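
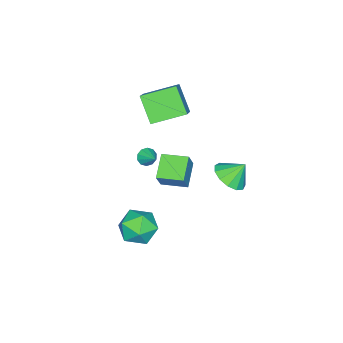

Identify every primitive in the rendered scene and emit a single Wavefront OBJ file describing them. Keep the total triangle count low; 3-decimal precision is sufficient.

v -1.552 -1.807 1.782
v -2.138 -2.795 3.035
v -2.692 -0.441 2.326
v -3.278 -1.429 3.579
v -0.222 -1.151 2.921
v -0.808 -2.139 4.174
v -1.362 0.215 3.465
v -1.948 -0.773 4.718
v 2.385 0.921 -2.126
v 2.992 0.646 -3.005
v 2.228 -0.806 -1.695
v 2.835 -1.081 -2.574
v 3.303 -0.557 -1.722
v 3.4 0.51 -1.989
v 1.82 -0.67 -2.711
v 1.917 0.397 -2.978
v 2.643 -0.337 -3.367
v 3.56 -0.268 -2.756
v 1.66 0.108 -1.944
v 2.577 0.177 -1.333
v 0.005 -1.235 0.468
v 0.465 -1.498 0.468
v 0.455 -0.445 1.032
v 0.458 -1.305 0.203
v 0.279 -1.085 0.04
v -0.006 -0.922 0.04
v -0.286 -0.879 0.203
v -0.456 -0.972 0.468
v -0.449 -1.165 0.732
v -0.27 -1.384 0.896
v 0.015 -1.547 0.896
v 0.295 -1.59 0.732
v -0.748 3.006 0.456
v 0.122 3.399 0.626
v -1.192 3.594 1.364
v -0.135 3.737 0.281
v -0.587 3.842 -0.008
v -1.09 3.682 -0.15
v -1.484 3.307 -0.099
v -1.645 2.836 0.127
v -1.521 2.419 0.458
v -1.151 2.189 0.788
v -0.654 2.217 1.013
v -0.186 2.496 1.06
v 0.103 2.937 0.916
v -1.602 -1.476 -3.222
v -2.815 -1.926 -2.483
v -2.046 -0.13 -3.132
v -3.259 -0.58 -2.393
v -0.961 -1.34 -2.087
v -2.174 -1.79 -1.348
v -1.405 0.006 -1.997
v -2.618 -0.444 -1.258
f 2 4 1
f 5 2 1
f 1 4 3
f 3 5 1
f 2 8 4
f 6 2 5
f 6 8 2
f 4 8 3
f 7 5 3
f 3 8 7
f 7 6 5
f 8 6 7
f 9 20 14
f 9 14 10
f 9 10 16
f 9 16 19
f 9 19 20
f 10 14 18
f 14 20 13
f 20 19 11
f 19 16 15
f 16 10 17
f 12 18 13
f 12 13 11
f 12 11 15
f 12 15 17
f 12 17 18
f 13 18 14
f 11 13 20
f 15 11 19
f 17 15 16
f 18 17 10
f 22 21 24
f 22 24 23
f 24 21 25
f 24 25 23
f 25 21 26
f 25 26 23
f 26 21 27
f 26 27 23
f 27 21 28
f 27 28 23
f 28 21 29
f 28 29 23
f 29 21 30
f 29 30 23
f 30 21 31
f 30 31 23
f 31 21 32
f 31 32 23
f 32 21 22
f 32 22 23
f 34 33 36
f 34 36 35
f 36 33 37
f 36 37 35
f 37 33 38
f 37 38 35
f 38 33 39
f 38 39 35
f 39 33 40
f 39 40 35
f 40 33 41
f 40 41 35
f 41 33 42
f 41 42 35
f 42 33 43
f 42 43 35
f 43 33 44
f 43 44 35
f 44 33 45
f 44 45 35
f 45 33 34
f 45 34 35
f 47 49 46
f 50 47 46
f 46 49 48
f 48 50 46
f 47 53 49
f 51 47 50
f 51 53 47
f 49 53 48
f 52 50 48
f 48 53 52
f 52 51 50
f 53 51 52



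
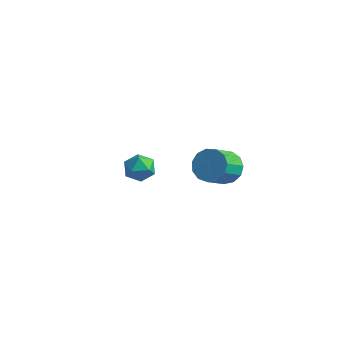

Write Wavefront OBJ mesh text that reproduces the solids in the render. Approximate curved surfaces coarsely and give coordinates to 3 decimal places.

v -4.277 1.636 -3.43
v -3.574 2.285 -3.397
v -3.346 0.595 -2.763
v -2.643 1.244 -2.73
v -3.417 1.347 -2.176
v -3.992 1.991 -2.588
v -2.928 0.889 -3.572
v -3.503 1.533 -3.984
v -2.741 1.824 -3.484
v -3.043 2.106 -2.622
v -3.877 0.774 -3.538
v -4.179 1.056 -2.676
v 3.257 -0.209 1.422
v 3.755 0.311 2.102
v 3.721 -1.012 3.138
v 3.223 -1.531 2.458
v 3.214 0.402 2.201
v 3.18 -0.921 3.236
v 2.686 0.299 2.052
v 2.652 -1.024 3.087
v 2.34 0.035 1.703
v 2.305 -1.288 2.739
v 2.285 -0.306 1.266
v 2.25 -1.629 2.301
v 2.538 -0.616 0.878
v 2.504 -1.939 1.913
v 3.02 -0.797 0.662
v 2.986 -2.12 1.698
v 3.577 -0.791 0.689
v 3.543 -2.114 1.724
v 4.033 -0.6 0.948
v 3.998 -1.923 1.983
v 4.242 -0.285 1.358
v 4.208 -1.608 2.393
v 4.139 0.055 1.788
v 4.104 -1.268 2.823
f 1 12 6
f 1 6 2
f 1 2 8
f 1 8 11
f 1 11 12
f 2 6 10
f 6 12 5
f 12 11 3
f 11 8 7
f 8 2 9
f 4 10 5
f 4 5 3
f 4 3 7
f 4 7 9
f 4 9 10
f 5 10 6
f 3 5 12
f 7 3 11
f 9 7 8
f 10 9 2
f 14 13 17
f 14 17 15
f 15 17 18
f 15 18 16
f 17 13 19
f 17 19 18
f 18 19 20
f 18 20 16
f 19 13 21
f 19 21 20
f 20 21 22
f 20 22 16
f 21 13 23
f 21 23 22
f 22 23 24
f 22 24 16
f 23 13 25
f 23 25 24
f 24 25 26
f 24 26 16
f 25 13 27
f 25 27 26
f 26 27 28
f 26 28 16
f 27 13 29
f 27 29 28
f 28 29 30
f 28 30 16
f 29 13 31
f 29 31 30
f 30 31 32
f 30 32 16
f 31 13 33
f 31 33 32
f 32 33 34
f 32 34 16
f 33 13 35
f 33 35 34
f 34 35 36
f 34 36 16
f 35 13 14
f 35 14 36
f 36 14 15
f 36 15 16



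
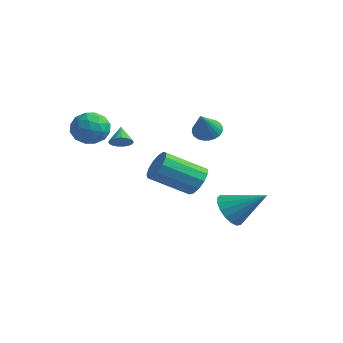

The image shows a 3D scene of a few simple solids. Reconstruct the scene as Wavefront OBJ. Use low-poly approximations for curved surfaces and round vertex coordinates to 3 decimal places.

v -0.558 -1.816 0.82
v -0.073 -1.626 1.075
v -1.122 -1.344 1.54
v -0.121 -1.447 0.92
v -0.245 -1.333 0.747
v -0.423 -1.302 0.588
v -0.625 -1.36 0.468
v -0.814 -1.497 0.409
v -0.959 -1.689 0.421
v -1.035 -1.904 0.503
v -1.028 -2.103 0.639
v -0.94 -2.252 0.806
v -0.786 -2.326 0.976
v -0.592 -2.312 1.119
v -0.392 -2.213 1.21
v -0.221 -2.044 1.234
v -0.108 -1.837 1.186
v -2.912 -1.348 1.508
v -2.397 -1.463 0.636
v -2.403 -2.837 2.004
v -1.888 -2.952 1.132
v -1.578 -2.267 1.821
v -1.892 -1.347 1.514
v -2.908 -2.953 1.126
v -3.222 -2.033 0.819
v -2.394 -2.455 0.399
v -1.572 -2.031 0.829
v -3.228 -2.269 1.811
v -2.406 -1.845 2.241
v -2.699 -1.275 1.028
v -2.101 -3.025 1.612
v -1.918 -2.623 2.017
v -1.616 -2.69 1.504
v -2.403 -1.206 1.545
v -2.1 -1.274 1.032
v -1.618 -1.747 1.728
v -2.7 -3.026 1.608
v -2.397 -3.094 1.095
v -3.184 -1.61 1.136
v -2.882 -1.677 0.623
v -3.182 -2.553 0.912
v -2.395 -1.925 0.376
v -2.096 -2.801 0.668
v -2.695 -2.801 0.665
v -2.88 -2.26 0.484
v -1.912 -1.676 0.629
v -1.612 -2.551 0.92
v -1.43 -2.149 1.326
v -1.615 -1.608 1.145
v -1.91 -2.259 0.49
v -3.188 -1.749 1.72
v -2.888 -2.624 2.011
v -3.185 -2.692 1.495
v -3.37 -2.151 1.314
v -2.704 -1.499 1.972
v -2.405 -2.375 2.264
v -1.92 -2.04 2.156
v -2.105 -1.499 1.975
v -2.89 -2.041 2.15
v -0.722 3.657 0.376
v -0.067 4.04 0.34
v -0.038 2.603 1.664
v -0.213 4.195 0.546
v -0.438 4.269 0.725
v -0.705 4.25 0.851
v -0.975 4.14 0.905
v -1.207 3.957 0.879
v -1.365 3.728 0.776
v -1.425 3.489 0.611
v -1.378 3.275 0.412
v -1.232 3.119 0.206
v -1.007 3.045 0.027
v -0.74 3.065 -0.1
v -0.47 3.174 -0.154
v -0.238 3.357 -0.127
v -0.08 3.586 -0.024
v -0.02 3.826 0.14
v 3.673 -0.858 -0.709
v 4.276 -0.825 -0.111
v 3.27 -2.39 0.987
v 2.667 -2.422 0.389
v 3.937 -0.514 0.022
v 2.931 -2.079 1.12
v 3.514 -0.312 -0.077
v 2.508 -1.877 1.021
v 3.141 -0.283 -0.377
v 2.136 -1.848 0.721
v 2.938 -0.437 -0.782
v 1.932 -2.002 0.316
v 2.968 -0.724 -1.164
v 1.962 -2.289 -0.066
v 3.221 -1.054 -1.402
v 2.216 -2.619 -0.304
v 3.618 -1.321 -1.419
v 2.613 -2.886 -0.321
v 4.032 -1.441 -1.211
v 3.027 -3.006 -0.113
v 4.333 -1.376 -0.844
v 3.327 -2.941 0.254
v 4.423 -1.146 -0.434
v 3.418 -2.711 0.665
v 2.849 1.854 -3.452
v 3.559 1.298 -3.908
v 4.331 2.806 -2.308
v 3.522 1.691 -4.188
v 3.331 2.121 -4.298
v 3.029 2.49 -4.215
v 2.687 2.713 -3.957
v 2.381 2.739 -3.583
v 2.183 2.562 -3.179
v 2.138 2.223 -2.838
v 2.255 1.799 -2.637
v 2.509 1.388 -2.623
v 2.84 1.083 -2.799
v 3.174 0.955 -3.124
v 3.433 1.033 -3.525
f 2 1 4
f 2 4 3
f 4 1 5
f 4 5 3
f 5 1 6
f 5 6 3
f 6 1 7
f 6 7 3
f 7 1 8
f 7 8 3
f 8 1 9
f 8 9 3
f 9 1 10
f 9 10 3
f 10 1 11
f 10 11 3
f 11 1 12
f 11 12 3
f 12 1 13
f 12 13 3
f 13 1 14
f 13 14 3
f 14 1 15
f 14 15 3
f 15 1 16
f 15 16 3
f 16 1 17
f 16 17 3
f 17 1 2
f 17 2 3
f 18 55 34
f 55 29 58
f 34 58 23
f 55 58 34
f 18 34 30
f 34 23 35
f 30 35 19
f 34 35 30
f 18 30 39
f 30 19 40
f 39 40 25
f 30 40 39
f 18 39 51
f 39 25 54
f 51 54 28
f 39 54 51
f 18 51 55
f 51 28 59
f 55 59 29
f 51 59 55
f 19 35 46
f 35 23 49
f 46 49 27
f 35 49 46
f 23 58 36
f 58 29 57
f 36 57 22
f 58 57 36
f 29 59 56
f 59 28 52
f 56 52 20
f 59 52 56
f 28 54 53
f 54 25 41
f 53 41 24
f 54 41 53
f 25 40 45
f 40 19 42
f 45 42 26
f 40 42 45
f 21 47 33
f 47 27 48
f 33 48 22
f 47 48 33
f 21 33 31
f 33 22 32
f 31 32 20
f 33 32 31
f 21 31 38
f 31 20 37
f 38 37 24
f 31 37 38
f 21 38 43
f 38 24 44
f 43 44 26
f 38 44 43
f 21 43 47
f 43 26 50
f 47 50 27
f 43 50 47
f 22 48 36
f 48 27 49
f 36 49 23
f 48 49 36
f 20 32 56
f 32 22 57
f 56 57 29
f 32 57 56
f 24 37 53
f 37 20 52
f 53 52 28
f 37 52 53
f 26 44 45
f 44 24 41
f 45 41 25
f 44 41 45
f 27 50 46
f 50 26 42
f 46 42 19
f 50 42 46
f 61 60 63
f 61 63 62
f 63 60 64
f 63 64 62
f 64 60 65
f 64 65 62
f 65 60 66
f 65 66 62
f 66 60 67
f 66 67 62
f 67 60 68
f 67 68 62
f 68 60 69
f 68 69 62
f 69 60 70
f 69 70 62
f 70 60 71
f 70 71 62
f 71 60 72
f 71 72 62
f 72 60 73
f 72 73 62
f 73 60 74
f 73 74 62
f 74 60 75
f 74 75 62
f 75 60 76
f 75 76 62
f 76 60 77
f 76 77 62
f 77 60 61
f 77 61 62
f 79 78 82
f 79 82 80
f 80 82 83
f 80 83 81
f 82 78 84
f 82 84 83
f 83 84 85
f 83 85 81
f 84 78 86
f 84 86 85
f 85 86 87
f 85 87 81
f 86 78 88
f 86 88 87
f 87 88 89
f 87 89 81
f 88 78 90
f 88 90 89
f 89 90 91
f 89 91 81
f 90 78 92
f 90 92 91
f 91 92 93
f 91 93 81
f 92 78 94
f 92 94 93
f 93 94 95
f 93 95 81
f 94 78 96
f 94 96 95
f 95 96 97
f 95 97 81
f 96 78 98
f 96 98 97
f 97 98 99
f 97 99 81
f 98 78 100
f 98 100 99
f 99 100 101
f 99 101 81
f 100 78 79
f 100 79 101
f 101 79 80
f 101 80 81
f 103 102 105
f 103 105 104
f 105 102 106
f 105 106 104
f 106 102 107
f 106 107 104
f 107 102 108
f 107 108 104
f 108 102 109
f 108 109 104
f 109 102 110
f 109 110 104
f 110 102 111
f 110 111 104
f 111 102 112
f 111 112 104
f 112 102 113
f 112 113 104
f 113 102 114
f 113 114 104
f 114 102 115
f 114 115 104
f 115 102 116
f 115 116 104
f 116 102 103
f 116 103 104



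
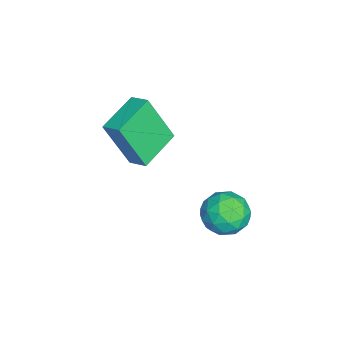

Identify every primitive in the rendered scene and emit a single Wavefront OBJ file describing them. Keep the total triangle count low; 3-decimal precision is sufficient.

v 2.034 2.513 2.129
v 2.635 2.924 1.593
v 2.845 1.296 2.107
v 3.446 1.707 1.571
v 3.356 1.967 2.432
v 2.855 2.719 2.446
v 2.625 1.501 1.254
v 2.124 2.253 1.268
v 3.001 2.298 1.052
v 3.453 2.586 1.781
v 2.027 1.634 1.919
v 2.479 1.922 2.648
v 2.263 2.826 1.863
v 3.217 1.394 1.837
v 3.164 1.547 2.343
v 3.518 1.789 2.028
v 2.392 2.705 2.364
v 2.746 2.946 2.05
v 3.17 2.384 2.543
v 2.734 1.274 1.65
v 3.088 1.515 1.336
v 1.962 2.431 1.672
v 2.316 2.673 1.357
v 2.31 1.836 1.157
v 2.832 2.699 1.23
v 3.309 1.984 1.217
v 2.826 1.863 1.031
v 2.531 2.305 1.039
v 3.097 2.868 1.659
v 3.574 2.153 1.645
v 3.521 2.306 2.152
v 3.227 2.748 2.16
v 3.312 2.501 1.341
v 1.906 2.067 2.055
v 2.383 1.352 2.041
v 2.253 1.472 1.54
v 1.959 1.914 1.548
v 2.171 2.236 2.483
v 2.648 1.521 2.47
v 2.949 1.915 2.661
v 2.654 2.357 2.669
v 2.168 1.719 2.359
v -2.088 -0.759 1.237
v -2.068 -1.677 3.181
v -1.663 -0.123 1.533
v -1.643 -1.042 3.477
v -0.617 -1.558 0.843
v -0.597 -2.477 2.787
v -0.192 -0.923 1.139
v -0.172 -1.841 3.083
f 1 38 17
f 38 12 41
f 17 41 6
f 38 41 17
f 1 17 13
f 17 6 18
f 13 18 2
f 17 18 13
f 1 13 22
f 13 2 23
f 22 23 8
f 13 23 22
f 1 22 34
f 22 8 37
f 34 37 11
f 22 37 34
f 1 34 38
f 34 11 42
f 38 42 12
f 34 42 38
f 2 18 29
f 18 6 32
f 29 32 10
f 18 32 29
f 6 41 19
f 41 12 40
f 19 40 5
f 41 40 19
f 12 42 39
f 42 11 35
f 39 35 3
f 42 35 39
f 11 37 36
f 37 8 24
f 36 24 7
f 37 24 36
f 8 23 28
f 23 2 25
f 28 25 9
f 23 25 28
f 4 30 16
f 30 10 31
f 16 31 5
f 30 31 16
f 4 16 14
f 16 5 15
f 14 15 3
f 16 15 14
f 4 14 21
f 14 3 20
f 21 20 7
f 14 20 21
f 4 21 26
f 21 7 27
f 26 27 9
f 21 27 26
f 4 26 30
f 26 9 33
f 30 33 10
f 26 33 30
f 5 31 19
f 31 10 32
f 19 32 6
f 31 32 19
f 3 15 39
f 15 5 40
f 39 40 12
f 15 40 39
f 7 20 36
f 20 3 35
f 36 35 11
f 20 35 36
f 9 27 28
f 27 7 24
f 28 24 8
f 27 24 28
f 10 33 29
f 33 9 25
f 29 25 2
f 33 25 29
f 44 46 43
f 47 44 43
f 43 46 45
f 45 47 43
f 44 50 46
f 48 44 47
f 48 50 44
f 46 50 45
f 49 47 45
f 45 50 49
f 49 48 47
f 50 48 49



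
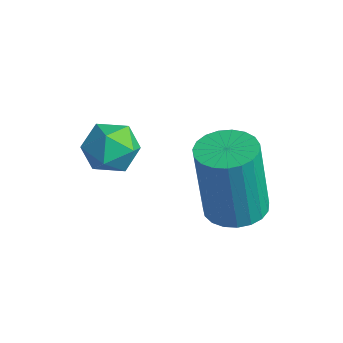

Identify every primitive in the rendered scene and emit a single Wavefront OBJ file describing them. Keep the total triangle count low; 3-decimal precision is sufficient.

v -3.719 -1.676 1.776
v -3.239 -1.693 2.319
v -3.241 -2.647 1.321
v -2.761 -2.664 1.864
v -3.461 -2.8 1.995
v -3.757 -2.199 2.276
v -2.723 -2.141 1.364
v -3.019 -1.54 1.645
v -2.623 -1.981 2.064
v -3.079 -2.388 2.455
v -3.401 -1.952 1.185
v -3.857 -2.359 1.576
v -0.963 -0.463 0.542
v -0.584 -1.074 0.509
v -0.719 -1.268 2.545
v -1.097 -0.657 2.578
v -0.368 -0.869 0.543
v -0.503 -1.063 2.579
v -0.255 -0.594 0.576
v -0.39 -0.788 2.613
v -0.265 -0.296 0.604
v -0.4 -0.49 2.64
v -0.395 -0.027 0.621
v -0.53 -0.221 2.657
v -0.623 0.167 0.624
v -0.758 -0.027 2.661
v -0.91 0.251 0.613
v -1.045 0.058 2.65
v -1.206 0.213 0.59
v -1.341 0.019 2.626
v -1.46 0.057 0.558
v -1.595 -0.137 2.595
v -1.628 -0.188 0.524
v -1.763 -0.382 2.56
v -1.681 -0.481 0.492
v -1.816 -0.675 2.529
v -1.609 -0.771 0.47
v -1.744 -0.965 2.506
v -1.426 -1.008 0.459
v -1.561 -1.202 2.496
v -1.163 -1.15 0.463
v -1.298 -1.344 2.499
v -0.865 -1.174 0.481
v -1 -1.368 2.517
f 1 12 6
f 1 6 2
f 1 2 8
f 1 8 11
f 1 11 12
f 2 6 10
f 6 12 5
f 12 11 3
f 11 8 7
f 8 2 9
f 4 10 5
f 4 5 3
f 4 3 7
f 4 7 9
f 4 9 10
f 5 10 6
f 3 5 12
f 7 3 11
f 9 7 8
f 10 9 2
f 14 13 17
f 14 17 15
f 15 17 18
f 15 18 16
f 17 13 19
f 17 19 18
f 18 19 20
f 18 20 16
f 19 13 21
f 19 21 20
f 20 21 22
f 20 22 16
f 21 13 23
f 21 23 22
f 22 23 24
f 22 24 16
f 23 13 25
f 23 25 24
f 24 25 26
f 24 26 16
f 25 13 27
f 25 27 26
f 26 27 28
f 26 28 16
f 27 13 29
f 27 29 28
f 28 29 30
f 28 30 16
f 29 13 31
f 29 31 30
f 30 31 32
f 30 32 16
f 31 13 33
f 31 33 32
f 32 33 34
f 32 34 16
f 33 13 35
f 33 35 34
f 34 35 36
f 34 36 16
f 35 13 37
f 35 37 36
f 36 37 38
f 36 38 16
f 37 13 39
f 37 39 38
f 38 39 40
f 38 40 16
f 39 13 41
f 39 41 40
f 40 41 42
f 40 42 16
f 41 13 43
f 41 43 42
f 42 43 44
f 42 44 16
f 43 13 14
f 43 14 44
f 44 14 15
f 44 15 16



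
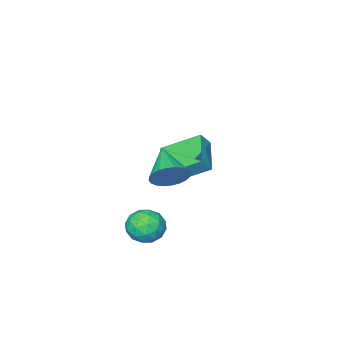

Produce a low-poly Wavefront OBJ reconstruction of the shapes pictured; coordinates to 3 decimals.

v 2.535 0.19 -1.394
v 3.226 -0.029 -0.854
v 1.654 -0.691 -0.626
v 2.345 -0.91 -0.086
v 1.998 -0.076 -0.06
v 2.542 0.469 -0.534
v 2.338 -1.189 -0.946
v 2.882 -0.644 -1.42
v 3.104 -0.881 -0.576
v 2.894 -0.193 -0.029
v 1.986 -0.527 -1.451
v 1.776 0.161 -0.904
v 2.957 0.158 -1.191
v 1.923 -0.878 -0.289
v 1.718 -0.387 -0.273
v 2.124 -0.516 0.045
v 2.555 0.45 -1.004
v 2.962 0.322 -0.686
v 2.24 0.294 -0.219
v 1.918 -1.042 -0.794
v 2.325 -1.17 -0.476
v 2.756 -0.204 -1.525
v 3.162 -0.333 -1.207
v 2.64 -1.014 -1.261
v 3.292 -0.472 -0.711
v 2.775 -0.99 -0.259
v 2.771 -1.153 -0.765
v 3.09 -0.833 -1.044
v 3.168 -0.067 -0.389
v 2.651 -0.585 0.063
v 2.447 -0.095 0.078
v 2.766 0.225 -0.201
v 3.097 -0.568 -0.226
v 2.229 -0.135 -1.543
v 1.712 -0.653 -1.091
v 2.114 -0.945 -1.279
v 2.433 -0.625 -1.558
v 2.105 0.27 -1.221
v 1.588 -0.248 -0.769
v 1.79 0.113 -0.436
v 2.109 0.433 -0.715
v 1.783 -0.152 -1.254
v -1.481 -3.746 -1.364
v -2.54 -5.157 -0.745
v -2.673 -2.379 -0.286
v -3.731 -3.79 0.334
v -0.989 -3.83 -0.714
v -2.047 -5.241 -0.094
v -2.18 -2.463 0.365
v -3.239 -3.874 0.984
v 2.433 1.234 3.021
v 3.003 1.295 3.649
v 1.747 -0.174 3.779
v 2.755 1.48 3.768
v 2.458 1.627 3.774
v 2.157 1.715 3.665
v 1.898 1.73 3.458
v 1.721 1.669 3.185
v 1.652 1.542 2.886
v 1.702 1.368 2.608
v 1.863 1.173 2.393
v 2.111 0.988 2.274
v 2.408 0.841 2.268
v 2.709 0.753 2.377
v 2.967 0.738 2.584
v 3.145 0.799 2.857
v 3.214 0.926 3.156
v 3.164 1.1 3.434
f 1 38 17
f 38 12 41
f 17 41 6
f 38 41 17
f 1 17 13
f 17 6 18
f 13 18 2
f 17 18 13
f 1 13 22
f 13 2 23
f 22 23 8
f 13 23 22
f 1 22 34
f 22 8 37
f 34 37 11
f 22 37 34
f 1 34 38
f 34 11 42
f 38 42 12
f 34 42 38
f 2 18 29
f 18 6 32
f 29 32 10
f 18 32 29
f 6 41 19
f 41 12 40
f 19 40 5
f 41 40 19
f 12 42 39
f 42 11 35
f 39 35 3
f 42 35 39
f 11 37 36
f 37 8 24
f 36 24 7
f 37 24 36
f 8 23 28
f 23 2 25
f 28 25 9
f 23 25 28
f 4 30 16
f 30 10 31
f 16 31 5
f 30 31 16
f 4 16 14
f 16 5 15
f 14 15 3
f 16 15 14
f 4 14 21
f 14 3 20
f 21 20 7
f 14 20 21
f 4 21 26
f 21 7 27
f 26 27 9
f 21 27 26
f 4 26 30
f 26 9 33
f 30 33 10
f 26 33 30
f 5 31 19
f 31 10 32
f 19 32 6
f 31 32 19
f 3 15 39
f 15 5 40
f 39 40 12
f 15 40 39
f 7 20 36
f 20 3 35
f 36 35 11
f 20 35 36
f 9 27 28
f 27 7 24
f 28 24 8
f 27 24 28
f 10 33 29
f 33 9 25
f 29 25 2
f 33 25 29
f 44 46 43
f 47 44 43
f 43 46 45
f 45 47 43
f 44 50 46
f 48 44 47
f 48 50 44
f 46 50 45
f 49 47 45
f 45 50 49
f 49 48 47
f 50 48 49
f 52 51 54
f 52 54 53
f 54 51 55
f 54 55 53
f 55 51 56
f 55 56 53
f 56 51 57
f 56 57 53
f 57 51 58
f 57 58 53
f 58 51 59
f 58 59 53
f 59 51 60
f 59 60 53
f 60 51 61
f 60 61 53
f 61 51 62
f 61 62 53
f 62 51 63
f 62 63 53
f 63 51 64
f 63 64 53
f 64 51 65
f 64 65 53
f 65 51 66
f 65 66 53
f 66 51 67
f 66 67 53
f 67 51 68
f 67 68 53
f 68 51 52
f 68 52 53



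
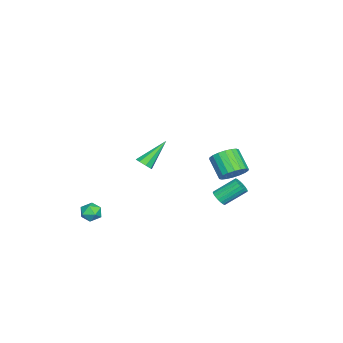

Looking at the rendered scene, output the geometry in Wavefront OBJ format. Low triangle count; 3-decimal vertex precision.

v 2.606 4.345 3.125
v 3.333 4.186 3.614
v 2.48 3.396 4.624
v 1.754 3.555 4.135
v 3.197 4.526 3.766
v 2.344 3.736 4.776
v 2.944 4.83 3.79
v 2.092 4.04 4.8
v 2.625 5.038 3.683
v 1.772 4.248 4.693
v 2.301 5.109 3.465
v 1.449 4.319 4.475
v 2.039 5.028 3.18
v 1.186 4.238 4.19
v 1.888 4.812 2.884
v 1.035 4.022 3.894
v 1.88 4.504 2.636
v 1.027 3.714 3.646
v 2.016 4.164 2.484
v 1.163 3.374 3.494
v 2.268 3.86 2.46
v 1.416 3.07 3.47
v 2.588 3.652 2.567
v 1.735 2.862 3.577
v 2.911 3.581 2.785
v 2.059 2.791 3.795
v 3.174 3.662 3.07
v 2.321 2.872 4.08
v 3.325 3.878 3.366
v 2.472 3.088 4.376
v 2.689 -3.422 -0.825
v 3.362 -3.562 -1.057
v 2.298 -4.378 -1.383
v 2.971 -4.518 -1.615
v 2.808 -4.587 -0.912
v 3.05 -3.996 -0.566
v 2.61 -3.944 -1.874
v 2.852 -3.353 -1.528
v 3.314 -3.885 -1.705
v 3.436 -4.282 -1.11
v 2.224 -3.658 -1.33
v 2.346 -4.055 -0.735
v -2.647 -2.384 -0.109
v -2.143 -2.124 0.115
v -3.853 -1.336 1.389
v -2.34 -1.869 -0.222
v -2.717 -1.915 -0.493
v -3.053 -2.236 -0.539
v -3.151 -2.643 -0.334
v -2.954 -2.899 0.004
v -2.577 -2.853 0.275
v -2.241 -2.532 0.321
v -0.219 2.834 -0.789
v 0.329 3.051 -0.762
v -0.193 4.243 0.236
v -0.741 4.026 0.209
v 0.226 3.178 -0.967
v -0.296 4.37 0.03
v 0.035 3.236 -1.137
v -0.487 4.429 -0.14
v -0.207 3.215 -1.239
v -0.728 4.408 -0.241
v -0.451 3.119 -1.251
v -0.972 4.311 -0.253
v -0.649 2.966 -1.171
v -1.17 4.158 -0.174
v -0.762 2.787 -1.016
v -1.283 3.979 -0.018
v -0.767 2.617 -0.816
v -1.289 3.809 0.182
v -0.664 2.49 -0.61
v -1.186 3.682 0.387
v -0.473 2.431 -0.44
v -0.995 3.624 0.557
v -0.232 2.452 -0.339
v -0.753 3.645 0.659
v 0.012 2.549 -0.327
v -0.509 3.741 0.671
v 0.21 2.702 -0.406
v -0.311 3.894 0.591
v 0.323 2.881 -0.562
v -0.198 4.073 0.436
f 2 1 5
f 2 5 3
f 3 5 6
f 3 6 4
f 5 1 7
f 5 7 6
f 6 7 8
f 6 8 4
f 7 1 9
f 7 9 8
f 8 9 10
f 8 10 4
f 9 1 11
f 9 11 10
f 10 11 12
f 10 12 4
f 11 1 13
f 11 13 12
f 12 13 14
f 12 14 4
f 13 1 15
f 13 15 14
f 14 15 16
f 14 16 4
f 15 1 17
f 15 17 16
f 16 17 18
f 16 18 4
f 17 1 19
f 17 19 18
f 18 19 20
f 18 20 4
f 19 1 21
f 19 21 20
f 20 21 22
f 20 22 4
f 21 1 23
f 21 23 22
f 22 23 24
f 22 24 4
f 23 1 25
f 23 25 24
f 24 25 26
f 24 26 4
f 25 1 27
f 25 27 26
f 26 27 28
f 26 28 4
f 27 1 29
f 27 29 28
f 28 29 30
f 28 30 4
f 29 1 2
f 29 2 30
f 30 2 3
f 30 3 4
f 31 42 36
f 31 36 32
f 31 32 38
f 31 38 41
f 31 41 42
f 32 36 40
f 36 42 35
f 42 41 33
f 41 38 37
f 38 32 39
f 34 40 35
f 34 35 33
f 34 33 37
f 34 37 39
f 34 39 40
f 35 40 36
f 33 35 42
f 37 33 41
f 39 37 38
f 40 39 32
f 44 43 46
f 44 46 45
f 46 43 47
f 46 47 45
f 47 43 48
f 47 48 45
f 48 43 49
f 48 49 45
f 49 43 50
f 49 50 45
f 50 43 51
f 50 51 45
f 51 43 52
f 51 52 45
f 52 43 44
f 52 44 45
f 54 53 57
f 54 57 55
f 55 57 58
f 55 58 56
f 57 53 59
f 57 59 58
f 58 59 60
f 58 60 56
f 59 53 61
f 59 61 60
f 60 61 62
f 60 62 56
f 61 53 63
f 61 63 62
f 62 63 64
f 62 64 56
f 63 53 65
f 63 65 64
f 64 65 66
f 64 66 56
f 65 53 67
f 65 67 66
f 66 67 68
f 66 68 56
f 67 53 69
f 67 69 68
f 68 69 70
f 68 70 56
f 69 53 71
f 69 71 70
f 70 71 72
f 70 72 56
f 71 53 73
f 71 73 72
f 72 73 74
f 72 74 56
f 73 53 75
f 73 75 74
f 74 75 76
f 74 76 56
f 75 53 77
f 75 77 76
f 76 77 78
f 76 78 56
f 77 53 79
f 77 79 78
f 78 79 80
f 78 80 56
f 79 53 81
f 79 81 80
f 80 81 82
f 80 82 56
f 81 53 54
f 81 54 82
f 82 54 55
f 82 55 56



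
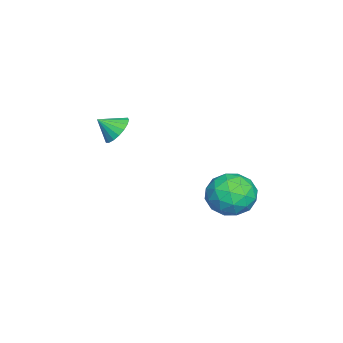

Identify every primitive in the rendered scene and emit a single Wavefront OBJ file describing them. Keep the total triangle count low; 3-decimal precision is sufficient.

v -2.911 -1.005 0.459
v -2.501 -1.363 -0.086
v -2.729 -1.775 1.101
v -2.265 -1.173 0.074
v -2.157 -0.95 0.311
v -2.198 -0.738 0.577
v -2.381 -0.579 0.82
v -2.668 -0.504 0.99
v -3.003 -0.528 1.056
v -3.321 -0.647 1.003
v -3.557 -0.836 0.843
v -3.665 -1.059 0.606
v -3.623 -1.271 0.34
v -3.441 -1.431 0.097
v -3.154 -1.506 -0.073
v -2.818 -1.481 -0.139
v -2.109 4.901 -1.848
v -1.077 4.635 -2.208
v -2.583 3.145 -1.912
v -1.551 2.879 -2.272
v -1.703 3.242 -1.218
v -1.41 4.327 -1.179
v -2.25 3.453 -2.941
v -1.957 4.538 -2.902
v -1.164 3.74 -2.884
v -0.826 3.61 -1.819
v -2.834 4.17 -2.301
v -2.496 4.04 -1.236
v -1.551 4.922 -2.023
v -2.109 2.858 -2.097
v -2.198 3.071 -1.478
v -1.591 2.915 -1.69
v -1.747 4.741 -1.417
v -1.14 4.585 -1.629
v -1.508 3.766 -1.047
v -2.52 3.195 -2.491
v -1.913 3.039 -2.703
v -2.069 4.865 -2.43
v -1.462 4.709 -2.642
v -2.152 4.014 -3.073
v -0.996 4.24 -2.631
v -1.275 3.208 -2.669
v -1.686 3.545 -3.062
v -1.513 4.183 -3.039
v -0.797 4.163 -2.005
v -1.076 3.131 -2.043
v -1.165 3.345 -1.423
v -0.993 3.983 -1.4
v -0.848 3.637 -2.403
v -2.584 4.649 -2.077
v -2.863 3.617 -2.115
v -2.667 3.797 -2.72
v -2.495 4.435 -2.697
v -2.385 4.572 -1.451
v -2.664 3.54 -1.489
v -2.147 3.597 -1.081
v -1.974 4.235 -1.058
v -2.812 4.143 -1.717
f 2 1 4
f 2 4 3
f 4 1 5
f 4 5 3
f 5 1 6
f 5 6 3
f 6 1 7
f 6 7 3
f 7 1 8
f 7 8 3
f 8 1 9
f 8 9 3
f 9 1 10
f 9 10 3
f 10 1 11
f 10 11 3
f 11 1 12
f 11 12 3
f 12 1 13
f 12 13 3
f 13 1 14
f 13 14 3
f 14 1 15
f 14 15 3
f 15 1 16
f 15 16 3
f 16 1 2
f 16 2 3
f 17 54 33
f 54 28 57
f 33 57 22
f 54 57 33
f 17 33 29
f 33 22 34
f 29 34 18
f 33 34 29
f 17 29 38
f 29 18 39
f 38 39 24
f 29 39 38
f 17 38 50
f 38 24 53
f 50 53 27
f 38 53 50
f 17 50 54
f 50 27 58
f 54 58 28
f 50 58 54
f 18 34 45
f 34 22 48
f 45 48 26
f 34 48 45
f 22 57 35
f 57 28 56
f 35 56 21
f 57 56 35
f 28 58 55
f 58 27 51
f 55 51 19
f 58 51 55
f 27 53 52
f 53 24 40
f 52 40 23
f 53 40 52
f 24 39 44
f 39 18 41
f 44 41 25
f 39 41 44
f 20 46 32
f 46 26 47
f 32 47 21
f 46 47 32
f 20 32 30
f 32 21 31
f 30 31 19
f 32 31 30
f 20 30 37
f 30 19 36
f 37 36 23
f 30 36 37
f 20 37 42
f 37 23 43
f 42 43 25
f 37 43 42
f 20 42 46
f 42 25 49
f 46 49 26
f 42 49 46
f 21 47 35
f 47 26 48
f 35 48 22
f 47 48 35
f 19 31 55
f 31 21 56
f 55 56 28
f 31 56 55
f 23 36 52
f 36 19 51
f 52 51 27
f 36 51 52
f 25 43 44
f 43 23 40
f 44 40 24
f 43 40 44
f 26 49 45
f 49 25 41
f 45 41 18
f 49 41 45



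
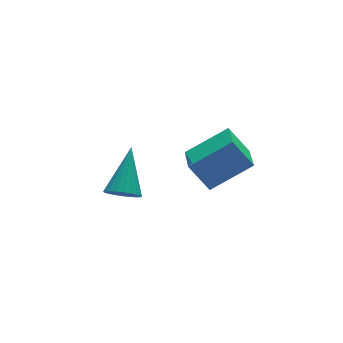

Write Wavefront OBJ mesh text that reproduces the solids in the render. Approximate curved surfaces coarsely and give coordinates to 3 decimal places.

v 2.422 -2.979 3.005
v 3.994 -3.232 3.985
v 2.904 -1.696 2.563
v 4.476 -1.949 3.544
v 2.984 -3.551 1.956
v 4.556 -3.804 2.937
v 3.466 -2.268 1.515
v 5.038 -2.521 2.495
v 1.536 0.827 -1.528
v 1.911 1.111 -2.086
v 2.504 2.173 -0.192
v 1.679 1.277 -2.085
v 1.426 1.374 -1.999
v 1.189 1.387 -1.842
v 1.005 1.316 -1.636
v 0.902 1.17 -1.415
v 0.895 0.971 -1.21
v 0.986 0.751 -1.054
v 1.161 0.542 -0.971
v 1.393 0.377 -0.972
v 1.647 0.28 -1.058
v 1.883 0.266 -1.215
v 2.067 0.338 -1.421
v 2.17 0.484 -1.642
v 2.177 0.682 -1.847
v 2.086 0.903 -2.003
f 2 4 1
f 5 2 1
f 1 4 3
f 3 5 1
f 2 8 4
f 6 2 5
f 6 8 2
f 4 8 3
f 7 5 3
f 3 8 7
f 7 6 5
f 8 6 7
f 10 9 12
f 10 12 11
f 12 9 13
f 12 13 11
f 13 9 14
f 13 14 11
f 14 9 15
f 14 15 11
f 15 9 16
f 15 16 11
f 16 9 17
f 16 17 11
f 17 9 18
f 17 18 11
f 18 9 19
f 18 19 11
f 19 9 20
f 19 20 11
f 20 9 21
f 20 21 11
f 21 9 22
f 21 22 11
f 22 9 23
f 22 23 11
f 23 9 24
f 23 24 11
f 24 9 25
f 24 25 11
f 25 9 26
f 25 26 11
f 26 9 10
f 26 10 11



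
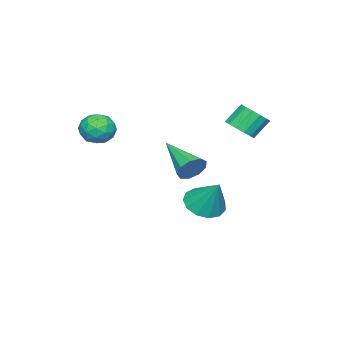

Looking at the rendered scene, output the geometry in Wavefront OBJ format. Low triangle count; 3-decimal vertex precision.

v 1.793 2.631 2.047
v 2.133 2.744 2.625
v 1.007 0.969 2.833
v 1.716 2.949 2.643
v 1.335 3.006 2.382
v 1.169 2.888 1.965
v 1.294 2.649 1.586
v 1.653 2.402 1.422
v 2.077 2.263 1.551
v 2.369 2.295 1.912
v 2.391 2.485 2.337
v -2.997 2.061 2.391
v -2.668 1.576 2.859
v -3.274 1.993 3.717
v -3.603 2.479 3.249
v -2.442 1.892 2.866
v -3.048 2.309 3.724
v -2.364 2.253 2.745
v -2.97 2.67 3.603
v -2.456 2.562 2.53
v -3.062 2.979 3.388
v -2.693 2.738 2.277
v -3.299 3.155 3.135
v -3.011 2.732 2.055
v -3.617 3.149 2.913
v -3.326 2.547 1.923
v -3.932 2.964 2.781
v -3.552 2.231 1.916
v -4.158 2.648 2.774
v -3.63 1.87 2.037
v -4.236 2.287 2.895
v -3.538 1.561 2.252
v -4.144 1.978 3.11
v -3.301 1.385 2.505
v -3.907 1.802 3.363
v -2.983 1.391 2.727
v -3.589 1.808 3.585
v 1.915 -1.3 2.684
v 2.524 -1.73 2.998
v 1.136 -1.69 3.662
v 1.745 -2.12 3.976
v 1.774 -1.311 3.986
v 2.255 -1.07 3.382
v 1.405 -2.35 3.278
v 1.886 -2.109 2.674
v 2.209 -2.379 3.365
v 2.437 -1.737 3.803
v 1.223 -1.683 2.857
v 1.451 -1.041 3.295
v 2.288 -1.481 2.755
v 1.372 -1.939 3.905
v 1.389 -1.464 3.911
v 1.747 -1.717 4.095
v 2.13 -1.093 2.981
v 2.488 -1.346 3.165
v 2.047 -1.1 3.746
v 1.172 -2.074 3.495
v 1.53 -2.327 3.679
v 1.913 -1.703 2.565
v 2.271 -1.956 2.749
v 1.613 -2.32 2.914
v 2.461 -2.115 3.155
v 2.003 -2.345 3.73
v 1.803 -2.479 3.32
v 2.086 -2.338 2.965
v 2.595 -1.738 3.413
v 2.137 -1.967 3.988
v 2.154 -1.492 3.994
v 2.437 -1.35 3.638
v 2.41 -2.12 3.628
v 1.523 -1.453 2.672
v 1.065 -1.682 3.247
v 1.223 -2.07 3.022
v 1.506 -1.928 2.666
v 1.657 -1.075 2.93
v 1.199 -1.305 3.505
v 1.574 -1.082 3.695
v 1.857 -0.941 3.34
v 1.25 -1.3 3.032
v -2.922 0.476 -2.193
v -2.314 1.028 -2.709
v -2.538 1.404 -0.747
v -2.803 1.271 -2.735
v -3.329 1.262 -2.589
v -3.727 1.004 -2.317
v -3.869 0.577 -2.006
v -3.71 0.119 -1.754
v -3.301 -0.226 -1.641
v -2.772 -0.348 -1.704
v -2.291 -0.208 -1.921
v -2.01 0.149 -2.225
v -2.018 0.61 -2.519
f 2 1 4
f 2 4 3
f 4 1 5
f 4 5 3
f 5 1 6
f 5 6 3
f 6 1 7
f 6 7 3
f 7 1 8
f 7 8 3
f 8 1 9
f 8 9 3
f 9 1 10
f 9 10 3
f 10 1 11
f 10 11 3
f 11 1 2
f 11 2 3
f 13 12 16
f 13 16 14
f 14 16 17
f 14 17 15
f 16 12 18
f 16 18 17
f 17 18 19
f 17 19 15
f 18 12 20
f 18 20 19
f 19 20 21
f 19 21 15
f 20 12 22
f 20 22 21
f 21 22 23
f 21 23 15
f 22 12 24
f 22 24 23
f 23 24 25
f 23 25 15
f 24 12 26
f 24 26 25
f 25 26 27
f 25 27 15
f 26 12 28
f 26 28 27
f 27 28 29
f 27 29 15
f 28 12 30
f 28 30 29
f 29 30 31
f 29 31 15
f 30 12 32
f 30 32 31
f 31 32 33
f 31 33 15
f 32 12 34
f 32 34 33
f 33 34 35
f 33 35 15
f 34 12 36
f 34 36 35
f 35 36 37
f 35 37 15
f 36 12 13
f 36 13 37
f 37 13 14
f 37 14 15
f 38 75 54
f 75 49 78
f 54 78 43
f 75 78 54
f 38 54 50
f 54 43 55
f 50 55 39
f 54 55 50
f 38 50 59
f 50 39 60
f 59 60 45
f 50 60 59
f 38 59 71
f 59 45 74
f 71 74 48
f 59 74 71
f 38 71 75
f 71 48 79
f 75 79 49
f 71 79 75
f 39 55 66
f 55 43 69
f 66 69 47
f 55 69 66
f 43 78 56
f 78 49 77
f 56 77 42
f 78 77 56
f 49 79 76
f 79 48 72
f 76 72 40
f 79 72 76
f 48 74 73
f 74 45 61
f 73 61 44
f 74 61 73
f 45 60 65
f 60 39 62
f 65 62 46
f 60 62 65
f 41 67 53
f 67 47 68
f 53 68 42
f 67 68 53
f 41 53 51
f 53 42 52
f 51 52 40
f 53 52 51
f 41 51 58
f 51 40 57
f 58 57 44
f 51 57 58
f 41 58 63
f 58 44 64
f 63 64 46
f 58 64 63
f 41 63 67
f 63 46 70
f 67 70 47
f 63 70 67
f 42 68 56
f 68 47 69
f 56 69 43
f 68 69 56
f 40 52 76
f 52 42 77
f 76 77 49
f 52 77 76
f 44 57 73
f 57 40 72
f 73 72 48
f 57 72 73
f 46 64 65
f 64 44 61
f 65 61 45
f 64 61 65
f 47 70 66
f 70 46 62
f 66 62 39
f 70 62 66
f 81 80 83
f 81 83 82
f 83 80 84
f 83 84 82
f 84 80 85
f 84 85 82
f 85 80 86
f 85 86 82
f 86 80 87
f 86 87 82
f 87 80 88
f 87 88 82
f 88 80 89
f 88 89 82
f 89 80 90
f 89 90 82
f 90 80 91
f 90 91 82
f 91 80 92
f 91 92 82
f 92 80 81
f 92 81 82



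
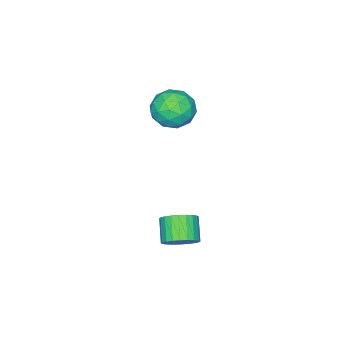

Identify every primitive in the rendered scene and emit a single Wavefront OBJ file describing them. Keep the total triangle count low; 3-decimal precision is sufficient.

v 3.183 3.15 -0.467
v 3.895 2.919 -0.023
v 3.148 2.219 0.811
v 2.437 2.45 0.367
v 3.807 3.204 0.137
v 3.06 2.505 0.971
v 3.624 3.482 0.206
v 2.877 2.782 1.04
v 3.374 3.709 0.172
v 2.627 3.009 1.006
v 3.094 3.85 0.041
v 2.348 3.151 0.875
v 2.829 3.886 -0.167
v 2.082 3.186 0.667
v 2.617 3.809 -0.421
v 1.87 3.109 0.413
v 2.492 3.631 -0.682
v 1.745 2.932 0.152
v 2.472 3.381 -0.911
v 1.725 2.681 -0.077
v 2.56 3.095 -1.071
v 1.813 2.396 -0.237
v 2.743 2.818 -1.14
v 1.996 2.118 -0.306
v 2.993 2.591 -1.106
v 2.246 1.891 -0.272
v 3.272 2.449 -0.975
v 2.526 1.75 -0.141
v 3.538 2.414 -0.767
v 2.791 1.714 0.067
v 3.75 2.491 -0.513
v 3.003 1.791 0.321
v 3.875 2.668 -0.252
v 3.128 1.969 0.582
v -3.652 -1.456 2.339
v -2.901 -1.514 1.419
v -2.459 -2.546 3.381
v -1.708 -2.604 2.461
v -1.864 -1.576 3.037
v -2.602 -0.903 2.393
v -2.758 -3.157 2.407
v -3.496 -2.484 1.763
v -2.349 -2.565 1.461
v -1.797 -1.588 1.851
v -3.563 -2.472 2.949
v -3.011 -1.495 3.339
v -3.381 -1.39 1.788
v -1.979 -2.67 3.012
v -2.07 -2.066 3.351
v -1.629 -2.101 2.81
v -3.205 -1.03 2.36
v -2.764 -1.064 1.819
v -2.154 -1.101 2.77
v -2.596 -2.996 2.981
v -2.155 -3.03 2.44
v -3.731 -1.959 1.99
v -3.29 -1.994 1.449
v -3.206 -2.959 2.03
v -2.616 -2.041 1.272
v -1.915 -2.682 1.884
v -2.532 -3.007 1.852
v -2.965 -2.611 1.474
v -2.291 -1.467 1.501
v -1.59 -2.108 2.113
v -1.681 -1.504 2.452
v -2.115 -1.108 2.073
v -1.967 -2.085 1.525
v -3.77 -1.952 2.687
v -3.069 -2.593 3.299
v -3.245 -2.952 2.727
v -3.679 -2.556 2.348
v -3.445 -1.378 2.916
v -2.744 -2.019 3.528
v -2.395 -1.449 3.326
v -2.828 -1.053 2.948
v -3.393 -1.975 3.275
f 2 1 5
f 2 5 3
f 3 5 6
f 3 6 4
f 5 1 7
f 5 7 6
f 6 7 8
f 6 8 4
f 7 1 9
f 7 9 8
f 8 9 10
f 8 10 4
f 9 1 11
f 9 11 10
f 10 11 12
f 10 12 4
f 11 1 13
f 11 13 12
f 12 13 14
f 12 14 4
f 13 1 15
f 13 15 14
f 14 15 16
f 14 16 4
f 15 1 17
f 15 17 16
f 16 17 18
f 16 18 4
f 17 1 19
f 17 19 18
f 18 19 20
f 18 20 4
f 19 1 21
f 19 21 20
f 20 21 22
f 20 22 4
f 21 1 23
f 21 23 22
f 22 23 24
f 22 24 4
f 23 1 25
f 23 25 24
f 24 25 26
f 24 26 4
f 25 1 27
f 25 27 26
f 26 27 28
f 26 28 4
f 27 1 29
f 27 29 28
f 28 29 30
f 28 30 4
f 29 1 31
f 29 31 30
f 30 31 32
f 30 32 4
f 31 1 33
f 31 33 32
f 32 33 34
f 32 34 4
f 33 1 2
f 33 2 34
f 34 2 3
f 34 3 4
f 35 72 51
f 72 46 75
f 51 75 40
f 72 75 51
f 35 51 47
f 51 40 52
f 47 52 36
f 51 52 47
f 35 47 56
f 47 36 57
f 56 57 42
f 47 57 56
f 35 56 68
f 56 42 71
f 68 71 45
f 56 71 68
f 35 68 72
f 68 45 76
f 72 76 46
f 68 76 72
f 36 52 63
f 52 40 66
f 63 66 44
f 52 66 63
f 40 75 53
f 75 46 74
f 53 74 39
f 75 74 53
f 46 76 73
f 76 45 69
f 73 69 37
f 76 69 73
f 45 71 70
f 71 42 58
f 70 58 41
f 71 58 70
f 42 57 62
f 57 36 59
f 62 59 43
f 57 59 62
f 38 64 50
f 64 44 65
f 50 65 39
f 64 65 50
f 38 50 48
f 50 39 49
f 48 49 37
f 50 49 48
f 38 48 55
f 48 37 54
f 55 54 41
f 48 54 55
f 38 55 60
f 55 41 61
f 60 61 43
f 55 61 60
f 38 60 64
f 60 43 67
f 64 67 44
f 60 67 64
f 39 65 53
f 65 44 66
f 53 66 40
f 65 66 53
f 37 49 73
f 49 39 74
f 73 74 46
f 49 74 73
f 41 54 70
f 54 37 69
f 70 69 45
f 54 69 70
f 43 61 62
f 61 41 58
f 62 58 42
f 61 58 62
f 44 67 63
f 67 43 59
f 63 59 36
f 67 59 63



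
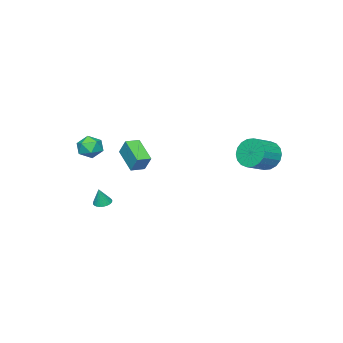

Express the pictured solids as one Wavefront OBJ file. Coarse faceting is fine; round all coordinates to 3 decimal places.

v 2.316 -3.545 2.396
v 2.72 -3.05 1.832
v 3.26 -4.53 2.208
v 3.664 -4.035 1.644
v 3.663 -3.827 2.47
v 3.079 -3.218 2.586
v 2.901 -4.362 1.454
v 2.317 -3.753 1.57
v 3.082 -3.555 1.25
v 3.552 -3.224 1.878
v 2.428 -4.356 2.162
v 2.898 -4.025 2.79
v 2.719 -0.931 2.371
v 2.882 -0.347 3.336
v 3.324 0.373 1.481
v 3.487 0.956 2.447
v 3.513 -1.256 2.433
v 3.676 -0.673 3.399
v 4.118 0.047 1.544
v 4.281 0.631 2.509
v 2.912 -2.994 -2.07
v 3.408 -3.177 -2.22
v 3.248 -2.986 -0.97
v 3.437 -2.965 -2.231
v 3.386 -2.757 -2.217
v 3.263 -2.585 -2.18
v 3.086 -2.475 -2.127
v 2.883 -2.445 -2.065
v 2.684 -2.498 -2.004
v 2.52 -2.626 -1.953
v 2.416 -2.811 -1.919
v 2.387 -3.023 -1.909
v 2.438 -3.231 -1.923
v 2.561 -3.403 -1.96
v 2.738 -3.512 -2.013
v 2.941 -3.543 -2.075
v 3.139 -3.49 -2.136
v 3.304 -3.362 -2.187
v -3.336 3.746 1.218
v -2.907 4.267 0.427
v -1.574 4.056 1.011
v -2.004 3.534 1.802
v -2.99 4.601 0.738
v -1.657 4.389 1.321
v -3.141 4.765 1.143
v -1.809 4.553 1.727
v -3.331 4.727 1.563
v -1.999 4.515 2.147
v -3.522 4.495 1.915
v -2.19 4.283 2.499
v -3.677 4.115 2.129
v -2.344 3.903 2.713
v -3.763 3.661 2.163
v -2.431 3.449 2.746
v -3.766 3.224 2.009
v -2.433 3.013 2.593
v -3.683 2.891 1.699
v -2.35 2.679 2.282
v -3.531 2.727 1.293
v -2.199 2.515 1.877
v -3.341 2.765 0.873
v -2.009 2.553 1.457
v -3.15 2.997 0.521
v -1.818 2.785 1.105
v -2.996 3.377 0.307
v -1.663 3.165 0.891
v -2.909 3.831 0.274
v -1.577 3.619 0.857
f 1 12 6
f 1 6 2
f 1 2 8
f 1 8 11
f 1 11 12
f 2 6 10
f 6 12 5
f 12 11 3
f 11 8 7
f 8 2 9
f 4 10 5
f 4 5 3
f 4 3 7
f 4 7 9
f 4 9 10
f 5 10 6
f 3 5 12
f 7 3 11
f 9 7 8
f 10 9 2
f 14 16 13
f 17 14 13
f 13 16 15
f 15 17 13
f 14 20 16
f 18 14 17
f 18 20 14
f 16 20 15
f 19 17 15
f 15 20 19
f 19 18 17
f 20 18 19
f 22 21 24
f 22 24 23
f 24 21 25
f 24 25 23
f 25 21 26
f 25 26 23
f 26 21 27
f 26 27 23
f 27 21 28
f 27 28 23
f 28 21 29
f 28 29 23
f 29 21 30
f 29 30 23
f 30 21 31
f 30 31 23
f 31 21 32
f 31 32 23
f 32 21 33
f 32 33 23
f 33 21 34
f 33 34 23
f 34 21 35
f 34 35 23
f 35 21 36
f 35 36 23
f 36 21 37
f 36 37 23
f 37 21 38
f 37 38 23
f 38 21 22
f 38 22 23
f 40 39 43
f 40 43 41
f 41 43 44
f 41 44 42
f 43 39 45
f 43 45 44
f 44 45 46
f 44 46 42
f 45 39 47
f 45 47 46
f 46 47 48
f 46 48 42
f 47 39 49
f 47 49 48
f 48 49 50
f 48 50 42
f 49 39 51
f 49 51 50
f 50 51 52
f 50 52 42
f 51 39 53
f 51 53 52
f 52 53 54
f 52 54 42
f 53 39 55
f 53 55 54
f 54 55 56
f 54 56 42
f 55 39 57
f 55 57 56
f 56 57 58
f 56 58 42
f 57 39 59
f 57 59 58
f 58 59 60
f 58 60 42
f 59 39 61
f 59 61 60
f 60 61 62
f 60 62 42
f 61 39 63
f 61 63 62
f 62 63 64
f 62 64 42
f 63 39 65
f 63 65 64
f 64 65 66
f 64 66 42
f 65 39 67
f 65 67 66
f 66 67 68
f 66 68 42
f 67 39 40
f 67 40 68
f 68 40 41
f 68 41 42



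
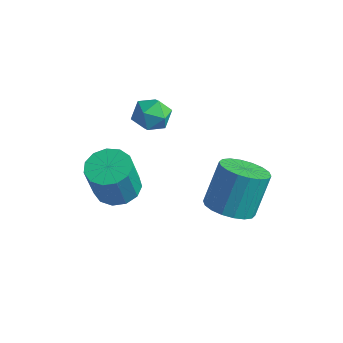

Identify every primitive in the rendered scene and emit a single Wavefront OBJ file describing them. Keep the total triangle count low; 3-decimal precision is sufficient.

v -3.467 0.931 -4.863
v -2.575 0.531 -5.075
v -2.42 -0.11 -3.208
v -3.313 0.289 -2.997
v -2.476 1.058 -4.902
v -2.321 0.417 -3.035
v -2.692 1.545 -4.717
v -2.537 0.903 -2.85
v -3.154 1.837 -4.578
v -2.999 1.195 -2.711
v -3.715 1.841 -4.53
v -3.56 1.199 -2.663
v -4.198 1.556 -4.588
v -4.043 0.914 -2.721
v -4.449 1.073 -4.733
v -4.294 0.431 -2.866
v -4.388 0.544 -4.92
v -4.233 -0.097 -3.053
v -4.035 0.139 -5.089
v -3.88 -0.503 -3.222
v -3.502 -0.015 -5.186
v -3.347 -0.657 -3.319
v -2.958 0.131 -5.181
v -2.803 -0.511 -3.314
v 1.08 2.592 -4.342
v 2.107 2.339 -4.175
v 2.046 3.296 -2.352
v 1.02 3.548 -2.518
v 2.135 2.761 -4.396
v 2.075 3.717 -2.572
v 1.955 3.149 -4.605
v 1.895 4.105 -2.782
v 1.601 3.426 -4.762
v 1.541 4.383 -2.939
v 1.145 3.538 -4.836
v 1.084 4.495 -3.013
v 0.675 3.463 -4.812
v 0.615 4.42 -2.989
v 0.286 3.215 -4.695
v 0.225 4.172 -2.872
v 0.054 2.844 -4.508
v -0.007 3.801 -2.685
v 0.025 2.423 -4.288
v -0.035 3.379 -2.464
v 0.205 2.035 -4.078
v 0.145 2.991 -2.255
v 0.559 1.757 -3.921
v 0.499 2.714 -2.098
v 1.016 1.645 -3.847
v 0.955 2.602 -2.024
v 1.485 1.72 -3.871
v 1.425 2.677 -2.048
v 1.875 1.968 -3.988
v 1.814 2.925 -2.165
v -3.278 3.156 -1.605
v -2.509 2.699 -1.602
v -3.731 2.401 -0.458
v -2.962 1.944 -0.455
v -2.968 2.81 -0.235
v -2.688 3.277 -0.944
v -3.552 1.823 -1.116
v -3.272 2.29 -1.825
v -2.679 1.876 -1.3
v -2.318 2.486 -0.756
v -3.922 2.614 -1.304
v -3.561 3.224 -0.76
f 2 1 5
f 2 5 3
f 3 5 6
f 3 6 4
f 5 1 7
f 5 7 6
f 6 7 8
f 6 8 4
f 7 1 9
f 7 9 8
f 8 9 10
f 8 10 4
f 9 1 11
f 9 11 10
f 10 11 12
f 10 12 4
f 11 1 13
f 11 13 12
f 12 13 14
f 12 14 4
f 13 1 15
f 13 15 14
f 14 15 16
f 14 16 4
f 15 1 17
f 15 17 16
f 16 17 18
f 16 18 4
f 17 1 19
f 17 19 18
f 18 19 20
f 18 20 4
f 19 1 21
f 19 21 20
f 20 21 22
f 20 22 4
f 21 1 23
f 21 23 22
f 22 23 24
f 22 24 4
f 23 1 2
f 23 2 24
f 24 2 3
f 24 3 4
f 26 25 29
f 26 29 27
f 27 29 30
f 27 30 28
f 29 25 31
f 29 31 30
f 30 31 32
f 30 32 28
f 31 25 33
f 31 33 32
f 32 33 34
f 32 34 28
f 33 25 35
f 33 35 34
f 34 35 36
f 34 36 28
f 35 25 37
f 35 37 36
f 36 37 38
f 36 38 28
f 37 25 39
f 37 39 38
f 38 39 40
f 38 40 28
f 39 25 41
f 39 41 40
f 40 41 42
f 40 42 28
f 41 25 43
f 41 43 42
f 42 43 44
f 42 44 28
f 43 25 45
f 43 45 44
f 44 45 46
f 44 46 28
f 45 25 47
f 45 47 46
f 46 47 48
f 46 48 28
f 47 25 49
f 47 49 48
f 48 49 50
f 48 50 28
f 49 25 51
f 49 51 50
f 50 51 52
f 50 52 28
f 51 25 53
f 51 53 52
f 52 53 54
f 52 54 28
f 53 25 26
f 53 26 54
f 54 26 27
f 54 27 28
f 55 66 60
f 55 60 56
f 55 56 62
f 55 62 65
f 55 65 66
f 56 60 64
f 60 66 59
f 66 65 57
f 65 62 61
f 62 56 63
f 58 64 59
f 58 59 57
f 58 57 61
f 58 61 63
f 58 63 64
f 59 64 60
f 57 59 66
f 61 57 65
f 63 61 62
f 64 63 56



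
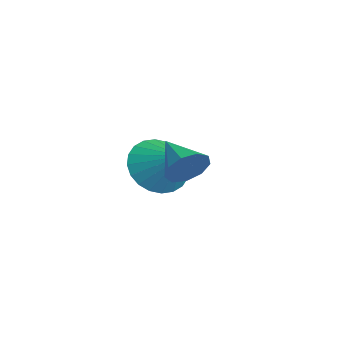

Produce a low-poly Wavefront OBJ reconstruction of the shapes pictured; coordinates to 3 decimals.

v -3.665 3.074 -0.499
v -3.037 2.967 -1.244
v -2.655 3.446 0.299
v -3.139 3.333 -1.285
v -3.322 3.66 -1.206
v -3.557 3.897 -1.02
v -3.808 4.009 -0.754
v -4.037 3.979 -0.45
v -4.21 3.811 -0.153
v -4.3 3.531 0.091
v -4.293 3.181 0.245
v -4.191 2.815 0.286
v -4.008 2.488 0.208
v -3.773 2.251 0.022
v -3.522 2.139 -0.244
v -3.293 2.169 -0.548
v -3.12 2.337 -0.845
v -3.03 2.617 -1.089
v -0.144 2.756 1.098
v 0.146 2.479 1.622
v -1.276 2.524 1.602
v 0.088 2.92 1.693
v -0.079 3.285 1.486
v -0.277 3.402 1.097
v -0.412 3.217 0.709
v -0.422 2.815 0.502
v -0.302 2.386 0.574
v -0.109 2.13 0.891
v 0.069 2.166 1.305
f 2 1 4
f 2 4 3
f 4 1 5
f 4 5 3
f 5 1 6
f 5 6 3
f 6 1 7
f 6 7 3
f 7 1 8
f 7 8 3
f 8 1 9
f 8 9 3
f 9 1 10
f 9 10 3
f 10 1 11
f 10 11 3
f 11 1 12
f 11 12 3
f 12 1 13
f 12 13 3
f 13 1 14
f 13 14 3
f 14 1 15
f 14 15 3
f 15 1 16
f 15 16 3
f 16 1 17
f 16 17 3
f 17 1 18
f 17 18 3
f 18 1 2
f 18 2 3
f 20 19 22
f 20 22 21
f 22 19 23
f 22 23 21
f 23 19 24
f 23 24 21
f 24 19 25
f 24 25 21
f 25 19 26
f 25 26 21
f 26 19 27
f 26 27 21
f 27 19 28
f 27 28 21
f 28 19 29
f 28 29 21
f 29 19 20
f 29 20 21



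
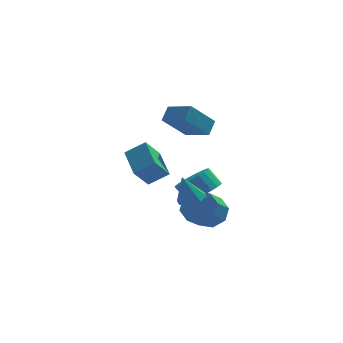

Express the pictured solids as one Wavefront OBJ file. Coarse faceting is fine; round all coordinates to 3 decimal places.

v -3.11 -1.038 2.499
v -3.428 0.386 3.022
v -3.992 -1.019 1.911
v -4.309 0.405 2.433
v -2.491 -0.565 1.587
v -2.808 0.859 2.109
v -3.372 -0.546 0.998
v -3.69 0.878 1.521
v -1.679 -2.046 0.898
v -1.086 -2.221 1.1
v -2.081 -1.994 2.122
v -1.137 -1.728 1.062
v -1.505 -1.421 0.928
v -1.975 -1.48 0.776
v -2.272 -1.871 0.696
v -2.221 -2.365 0.733
v -1.853 -2.672 0.867
v -1.383 -2.612 1.019
v -0.804 -0.549 -0.733
v -0.308 -0.283 -0.096
v -0.86 -1.185 0.71
v -1.356 -1.451 0.073
v -0.873 0.039 -0.123
v -1.425 -0.864 0.684
v -1.398 0.016 -0.507
v -1.949 -0.886 0.3
v -1.575 -0.337 -1.023
v -2.126 -1.24 -0.217
v -1.3 -0.815 -1.37
v -1.852 -1.717 -0.564
v -0.735 -1.136 -1.344
v -1.287 -2.039 -0.537
v -0.211 -1.114 -0.96
v -0.762 -2.016 -0.153
v -0.034 -0.76 -0.443
v -0.585 -1.663 0.363
v -2.679 1.557 3.744
v -2.379 2.119 4.277
v -1.616 2.117 2.556
v -1.316 2.678 3.089
v -1.764 0.682 4.151
v -1.464 1.243 4.684
v -0.701 1.241 2.963
v -0.401 1.803 3.496
v -0.7 3.22 -1.575
v 0.064 3.361 -1.102
v -0.476 3.702 -0.332
v -1.24 3.56 -0.805
v 0.026 3.673 -1.266
v -0.514 4.014 -0.497
v -0.123 3.916 -1.478
v -0.662 4.257 -0.708
v -0.359 4.053 -1.705
v -0.899 4.394 -0.935
v -0.648 4.064 -1.912
v -1.188 4.404 -1.142
v -0.944 3.945 -2.067
v -1.484 4.286 -1.297
v -1.203 3.716 -2.148
v -1.743 4.057 -1.378
v -1.386 3.412 -2.141
v -1.926 3.753 -1.371
v -1.464 3.078 -2.048
v -2.004 3.419 -1.278
v -1.426 2.766 -1.883
v -1.966 3.107 -1.114
v -1.278 2.523 -1.672
v -1.817 2.864 -0.902
v -1.041 2.386 -1.445
v -1.581 2.727 -0.675
v -0.752 2.376 -1.238
v -1.292 2.716 -0.468
v -0.456 2.494 -1.083
v -0.996 2.835 -0.313
v -0.197 2.723 -1.002
v -0.737 3.064 -0.232
v -0.014 3.027 -1.009
v -0.554 3.368 -0.239
f 2 4 1
f 5 2 1
f 1 4 3
f 3 5 1
f 2 8 4
f 6 2 5
f 6 8 2
f 4 8 3
f 7 5 3
f 3 8 7
f 7 6 5
f 8 6 7
f 10 9 12
f 10 12 11
f 12 9 13
f 12 13 11
f 13 9 14
f 13 14 11
f 14 9 15
f 14 15 11
f 15 9 16
f 15 16 11
f 16 9 17
f 16 17 11
f 17 9 18
f 17 18 11
f 18 9 10
f 18 10 11
f 20 19 23
f 20 23 21
f 21 23 24
f 21 24 22
f 23 19 25
f 23 25 24
f 24 25 26
f 24 26 22
f 25 19 27
f 25 27 26
f 26 27 28
f 26 28 22
f 27 19 29
f 27 29 28
f 28 29 30
f 28 30 22
f 29 19 31
f 29 31 30
f 30 31 32
f 30 32 22
f 31 19 33
f 31 33 32
f 32 33 34
f 32 34 22
f 33 19 35
f 33 35 34
f 34 35 36
f 34 36 22
f 35 19 20
f 35 20 36
f 36 20 21
f 36 21 22
f 38 40 37
f 41 38 37
f 37 40 39
f 39 41 37
f 38 44 40
f 42 38 41
f 42 44 38
f 40 44 39
f 43 41 39
f 39 44 43
f 43 42 41
f 44 42 43
f 46 45 49
f 46 49 47
f 47 49 50
f 47 50 48
f 49 45 51
f 49 51 50
f 50 51 52
f 50 52 48
f 51 45 53
f 51 53 52
f 52 53 54
f 52 54 48
f 53 45 55
f 53 55 54
f 54 55 56
f 54 56 48
f 55 45 57
f 55 57 56
f 56 57 58
f 56 58 48
f 57 45 59
f 57 59 58
f 58 59 60
f 58 60 48
f 59 45 61
f 59 61 60
f 60 61 62
f 60 62 48
f 61 45 63
f 61 63 62
f 62 63 64
f 62 64 48
f 63 45 65
f 63 65 64
f 64 65 66
f 64 66 48
f 65 45 67
f 65 67 66
f 66 67 68
f 66 68 48
f 67 45 69
f 67 69 68
f 68 69 70
f 68 70 48
f 69 45 71
f 69 71 70
f 70 71 72
f 70 72 48
f 71 45 73
f 71 73 72
f 72 73 74
f 72 74 48
f 73 45 75
f 73 75 74
f 74 75 76
f 74 76 48
f 75 45 77
f 75 77 76
f 76 77 78
f 76 78 48
f 77 45 46
f 77 46 78
f 78 46 47
f 78 47 48



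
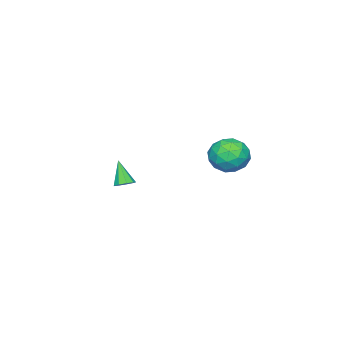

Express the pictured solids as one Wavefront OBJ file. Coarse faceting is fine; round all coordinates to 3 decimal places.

v -1.965 -2.955 -4.037
v -1.495 -3.24 -4.031
v -2.375 -3.605 -2.783
v -1.451 -2.914 -3.848
v -1.647 -2.608 -3.753
v -1.992 -2.464 -3.79
v -2.325 -2.549 -3.943
v -2.49 -2.824 -4.14
v -2.409 -3.161 -4.288
v -2.121 -3.401 -4.319
v -1.76 -3.432 -4.217
v -1.876 3.603 0.472
v -1.051 3.916 -0.081
v -2.109 2.324 -0.599
v -1.284 2.637 -1.152
v -1.151 2.239 -0.2
v -1.007 3.029 0.462
v -2.153 3.211 -1.142
v -2.009 4.001 -0.48
v -1.222 3.674 -1.079
v -0.603 3.073 -0.496
v -2.557 3.167 -0.184
v -1.938 2.566 0.399
v -1.443 3.872 0.29
v -1.717 2.368 -0.97
v -1.639 2.134 -0.41
v -1.154 2.318 -0.735
v -1.417 3.35 0.609
v -0.933 3.534 0.284
v -0.991 2.549 0.214
v -2.227 2.706 -0.964
v -1.743 2.89 -1.289
v -2.006 3.922 0.055
v -1.521 4.106 -0.27
v -2.169 3.691 -0.894
v -1.059 3.913 -0.622
v -1.196 3.162 -1.252
v -1.706 3.499 -1.246
v -1.622 3.963 -0.857
v -0.695 3.56 -0.279
v -0.832 2.809 -0.909
v -0.754 2.574 -0.349
v -0.669 3.039 0.04
v -0.796 3.418 -0.866
v -2.328 3.431 0.229
v -2.465 2.68 -0.401
v -2.491 3.201 -0.72
v -2.406 3.666 -0.331
v -1.964 3.078 0.572
v -2.101 2.327 -0.058
v -1.538 2.277 0.177
v -1.454 2.741 0.566
v -2.364 2.822 0.186
f 2 1 4
f 2 4 3
f 4 1 5
f 4 5 3
f 5 1 6
f 5 6 3
f 6 1 7
f 6 7 3
f 7 1 8
f 7 8 3
f 8 1 9
f 8 9 3
f 9 1 10
f 9 10 3
f 10 1 11
f 10 11 3
f 11 1 2
f 11 2 3
f 12 49 28
f 49 23 52
f 28 52 17
f 49 52 28
f 12 28 24
f 28 17 29
f 24 29 13
f 28 29 24
f 12 24 33
f 24 13 34
f 33 34 19
f 24 34 33
f 12 33 45
f 33 19 48
f 45 48 22
f 33 48 45
f 12 45 49
f 45 22 53
f 49 53 23
f 45 53 49
f 13 29 40
f 29 17 43
f 40 43 21
f 29 43 40
f 17 52 30
f 52 23 51
f 30 51 16
f 52 51 30
f 23 53 50
f 53 22 46
f 50 46 14
f 53 46 50
f 22 48 47
f 48 19 35
f 47 35 18
f 48 35 47
f 19 34 39
f 34 13 36
f 39 36 20
f 34 36 39
f 15 41 27
f 41 21 42
f 27 42 16
f 41 42 27
f 15 27 25
f 27 16 26
f 25 26 14
f 27 26 25
f 15 25 32
f 25 14 31
f 32 31 18
f 25 31 32
f 15 32 37
f 32 18 38
f 37 38 20
f 32 38 37
f 15 37 41
f 37 20 44
f 41 44 21
f 37 44 41
f 16 42 30
f 42 21 43
f 30 43 17
f 42 43 30
f 14 26 50
f 26 16 51
f 50 51 23
f 26 51 50
f 18 31 47
f 31 14 46
f 47 46 22
f 31 46 47
f 20 38 39
f 38 18 35
f 39 35 19
f 38 35 39
f 21 44 40
f 44 20 36
f 40 36 13
f 44 36 40



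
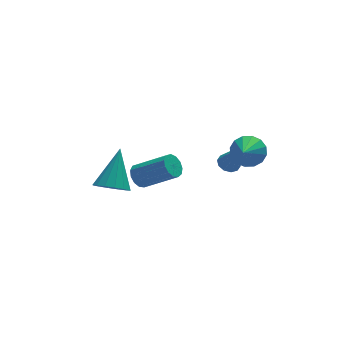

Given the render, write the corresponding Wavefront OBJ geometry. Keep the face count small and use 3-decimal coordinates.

v -2.575 1.535 0.579
v -2.244 1.352 0.051
v -0.934 0.423 1.192
v -1.265 0.605 1.721
v -2.104 1.675 0.153
v -0.795 0.746 1.295
v -2.114 1.953 0.391
v -0.805 1.024 1.532
v -2.271 2.098 0.689
v -0.961 1.169 1.83
v -2.523 2.065 0.952
v -1.214 1.136 2.093
v -2.793 1.863 1.097
v -1.483 0.934 2.238
v -2.993 1.557 1.077
v -1.683 0.628 2.218
v -3.06 1.244 0.899
v -1.75 0.314 2.041
v -2.974 1.023 0.62
v -1.664 0.094 1.761
v -2.76 0.964 0.328
v -1.451 0.035 1.469
v -2.488 1.087 0.116
v -1.179 0.158 1.257
v 2.442 3.563 -1.391
v 2.963 3.372 -1.593
v 2.858 2.737 0.471
v 3.011 3.706 -1.455
v 2.842 3.986 -1.293
v 2.52 4.104 -1.169
v 2.168 4.016 -1.129
v 1.921 3.755 -1.19
v 1.873 3.42 -1.328
v 2.042 3.141 -1.49
v 2.364 3.023 -1.614
v 2.715 3.111 -1.653
v 2.282 0.598 1.826
v 2.913 0.698 2.401
v 1.598 -0.538 2.774
v 2.599 0.989 2.523
v 2.2 1.175 2.457
v 1.823 1.206 2.223
v 1.569 1.075 1.882
v 1.506 0.815 1.526
v 1.651 0.497 1.25
v 1.965 0.206 1.129
v 2.364 0.02 1.194
v 2.741 -0.011 1.428
v 2.995 0.121 1.769
v 3.058 0.38 2.125
v -3.744 2.058 -0.38
v -3.299 2.53 -0.99
v -2.936 3.342 1.2
v -3.707 2.74 -0.952
v -4.126 2.767 -0.76
v -4.441 2.604 -0.467
v -4.57 2.295 -0.15
v -4.477 1.923 0.105
v -4.188 1.587 0.23
v -3.78 1.377 0.191
v -3.362 1.35 -0
v -3.046 1.513 -0.294
v -2.917 1.822 -0.61
v -3.01 2.194 -0.865
f 2 1 5
f 2 5 3
f 3 5 6
f 3 6 4
f 5 1 7
f 5 7 6
f 6 7 8
f 6 8 4
f 7 1 9
f 7 9 8
f 8 9 10
f 8 10 4
f 9 1 11
f 9 11 10
f 10 11 12
f 10 12 4
f 11 1 13
f 11 13 12
f 12 13 14
f 12 14 4
f 13 1 15
f 13 15 14
f 14 15 16
f 14 16 4
f 15 1 17
f 15 17 16
f 16 17 18
f 16 18 4
f 17 1 19
f 17 19 18
f 18 19 20
f 18 20 4
f 19 1 21
f 19 21 20
f 20 21 22
f 20 22 4
f 21 1 23
f 21 23 22
f 22 23 24
f 22 24 4
f 23 1 2
f 23 2 24
f 24 2 3
f 24 3 4
f 26 25 28
f 26 28 27
f 28 25 29
f 28 29 27
f 29 25 30
f 29 30 27
f 30 25 31
f 30 31 27
f 31 25 32
f 31 32 27
f 32 25 33
f 32 33 27
f 33 25 34
f 33 34 27
f 34 25 35
f 34 35 27
f 35 25 36
f 35 36 27
f 36 25 26
f 36 26 27
f 38 37 40
f 38 40 39
f 40 37 41
f 40 41 39
f 41 37 42
f 41 42 39
f 42 37 43
f 42 43 39
f 43 37 44
f 43 44 39
f 44 37 45
f 44 45 39
f 45 37 46
f 45 46 39
f 46 37 47
f 46 47 39
f 47 37 48
f 47 48 39
f 48 37 49
f 48 49 39
f 49 37 50
f 49 50 39
f 50 37 38
f 50 38 39
f 52 51 54
f 52 54 53
f 54 51 55
f 54 55 53
f 55 51 56
f 55 56 53
f 56 51 57
f 56 57 53
f 57 51 58
f 57 58 53
f 58 51 59
f 58 59 53
f 59 51 60
f 59 60 53
f 60 51 61
f 60 61 53
f 61 51 62
f 61 62 53
f 62 51 63
f 62 63 53
f 63 51 64
f 63 64 53
f 64 51 52
f 64 52 53



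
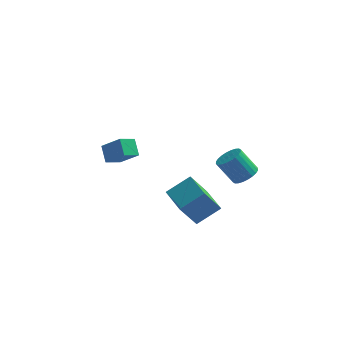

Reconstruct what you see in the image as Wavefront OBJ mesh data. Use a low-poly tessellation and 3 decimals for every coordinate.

v 0.753 -4.683 -0.625
v 2.05 -4.005 0.317
v -0.219 -3.072 -0.444
v 1.078 -2.395 0.498
v 1.622 -3.965 -2.338
v 2.919 -3.288 -1.396
v 0.65 -2.355 -2.157
v 1.947 -1.677 -1.215
v -4.29 1.052 -1.165
v -4.66 1.899 -0.353
v -3.545 1.824 -1.631
v -3.914 2.671 -0.819
v -3.106 0.549 -0.101
v -3.475 1.396 0.711
v -2.36 1.321 -0.567
v -2.73 2.168 0.245
v 4.182 -2.52 0.977
v 4.87 -2.553 1.475
v 3.885 -2.413 2.842
v 3.198 -2.38 2.343
v 4.843 -2.227 1.423
v 3.859 -2.086 2.79
v 4.717 -1.945 1.303
v 3.732 -1.805 2.669
v 4.508 -1.751 1.133
v 3.524 -1.61 2.499
v 4.25 -1.674 0.939
v 3.266 -1.533 2.305
v 3.982 -1.726 0.751
v 2.998 -1.585 2.117
v 3.744 -1.898 0.597
v 2.76 -1.758 1.964
v 3.573 -2.166 0.502
v 2.589 -2.025 1.868
v 3.495 -2.487 0.478
v 2.51 -2.347 1.845
v 3.521 -2.814 0.53
v 2.537 -2.673 1.897
v 3.648 -3.095 0.651
v 2.663 -2.955 2.017
v 3.856 -3.29 0.821
v 2.872 -3.149 2.187
v 4.114 -3.367 1.015
v 3.13 -3.226 2.381
v 4.382 -3.315 1.203
v 3.398 -3.174 2.569
v 4.62 -3.142 1.356
v 3.636 -3.002 2.723
v 4.791 -2.875 1.452
v 3.807 -2.734 2.818
f 2 4 1
f 5 2 1
f 1 4 3
f 3 5 1
f 2 8 4
f 6 2 5
f 6 8 2
f 4 8 3
f 7 5 3
f 3 8 7
f 7 6 5
f 8 6 7
f 10 12 9
f 13 10 9
f 9 12 11
f 11 13 9
f 10 16 12
f 14 10 13
f 14 16 10
f 12 16 11
f 15 13 11
f 11 16 15
f 15 14 13
f 16 14 15
f 18 17 21
f 18 21 19
f 19 21 22
f 19 22 20
f 21 17 23
f 21 23 22
f 22 23 24
f 22 24 20
f 23 17 25
f 23 25 24
f 24 25 26
f 24 26 20
f 25 17 27
f 25 27 26
f 26 27 28
f 26 28 20
f 27 17 29
f 27 29 28
f 28 29 30
f 28 30 20
f 29 17 31
f 29 31 30
f 30 31 32
f 30 32 20
f 31 17 33
f 31 33 32
f 32 33 34
f 32 34 20
f 33 17 35
f 33 35 34
f 34 35 36
f 34 36 20
f 35 17 37
f 35 37 36
f 36 37 38
f 36 38 20
f 37 17 39
f 37 39 38
f 38 39 40
f 38 40 20
f 39 17 41
f 39 41 40
f 40 41 42
f 40 42 20
f 41 17 43
f 41 43 42
f 42 43 44
f 42 44 20
f 43 17 45
f 43 45 44
f 44 45 46
f 44 46 20
f 45 17 47
f 45 47 46
f 46 47 48
f 46 48 20
f 47 17 49
f 47 49 48
f 48 49 50
f 48 50 20
f 49 17 18
f 49 18 50
f 50 18 19
f 50 19 20



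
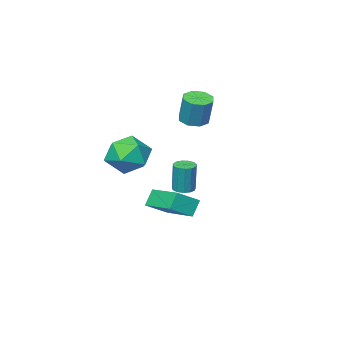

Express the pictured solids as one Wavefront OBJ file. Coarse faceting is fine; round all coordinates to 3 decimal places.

v 2.649 1.787 -1.538
v 3.156 1.965 -1.586
v 3.239 2.15 -0.03
v 2.731 1.973 0.018
v 2.977 2.211 -1.606
v 3.06 2.396 -0.049
v 2.694 2.322 -1.604
v 2.776 2.507 -0.047
v 2.396 2.263 -1.582
v 2.479 2.448 -0.025
v 2.179 2.053 -1.545
v 2.261 2.238 0.012
v 2.11 1.759 -1.507
v 2.193 1.944 0.05
v 2.213 1.474 -1.478
v 2.295 1.659 0.079
v 2.454 1.289 -1.469
v 2.536 1.474 0.088
v 2.757 1.261 -1.482
v 2.839 1.446 0.075
v 3.025 1.401 -1.512
v 3.108 1.586 0.044
v 3.174 1.664 -1.552
v 3.257 1.849 0.005
v -0.707 -1.839 1.195
v -0.307 -2.472 1.375
v -0.173 -1.954 2.904
v -0.573 -1.321 2.725
v 0.039 -2.03 1.195
v 0.173 -1.512 2.724
v -0.052 -1.476 1.015
v 0.082 -0.958 2.544
v -0.527 -1.135 0.941
v -0.393 -0.617 2.47
v -1.107 -1.206 1.016
v -0.973 -0.688 2.545
v -1.453 -1.648 1.196
v -1.319 -1.13 2.725
v -1.362 -2.202 1.376
v -1.228 -1.684 2.905
v -0.887 -2.543 1.45
v -0.753 -2.025 2.979
v 0.061 -2.34 -3.917
v 1.233 -2.553 -3.221
v 0.181 -0.2 -3.467
v 1.354 -0.413 -2.771
v 0.606 -2.187 -4.789
v 1.779 -2.4 -4.093
v 0.727 -0.047 -4.339
v 1.899 -0.26 -3.643
v 3.685 0.26 -0.252
v 4.312 -0.536 -0.931
v 3.428 -1.124 1.131
v 4.055 -1.92 0.452
v 4.627 -0.974 0.967
v 4.786 -0.119 0.112
v 2.954 -1.541 0.088
v 3.113 -0.686 -0.767
v 3.86 -1.649 -0.721
v 4.894 -1.299 -0.178
v 2.846 -0.361 0.378
v 3.88 -0.011 0.921
f 2 1 5
f 2 5 3
f 3 5 6
f 3 6 4
f 5 1 7
f 5 7 6
f 6 7 8
f 6 8 4
f 7 1 9
f 7 9 8
f 8 9 10
f 8 10 4
f 9 1 11
f 9 11 10
f 10 11 12
f 10 12 4
f 11 1 13
f 11 13 12
f 12 13 14
f 12 14 4
f 13 1 15
f 13 15 14
f 14 15 16
f 14 16 4
f 15 1 17
f 15 17 16
f 16 17 18
f 16 18 4
f 17 1 19
f 17 19 18
f 18 19 20
f 18 20 4
f 19 1 21
f 19 21 20
f 20 21 22
f 20 22 4
f 21 1 23
f 21 23 22
f 22 23 24
f 22 24 4
f 23 1 2
f 23 2 24
f 24 2 3
f 24 3 4
f 26 25 29
f 26 29 27
f 27 29 30
f 27 30 28
f 29 25 31
f 29 31 30
f 30 31 32
f 30 32 28
f 31 25 33
f 31 33 32
f 32 33 34
f 32 34 28
f 33 25 35
f 33 35 34
f 34 35 36
f 34 36 28
f 35 25 37
f 35 37 36
f 36 37 38
f 36 38 28
f 37 25 39
f 37 39 38
f 38 39 40
f 38 40 28
f 39 25 41
f 39 41 40
f 40 41 42
f 40 42 28
f 41 25 26
f 41 26 42
f 42 26 27
f 42 27 28
f 44 46 43
f 47 44 43
f 43 46 45
f 45 47 43
f 44 50 46
f 48 44 47
f 48 50 44
f 46 50 45
f 49 47 45
f 45 50 49
f 49 48 47
f 50 48 49
f 51 62 56
f 51 56 52
f 51 52 58
f 51 58 61
f 51 61 62
f 52 56 60
f 56 62 55
f 62 61 53
f 61 58 57
f 58 52 59
f 54 60 55
f 54 55 53
f 54 53 57
f 54 57 59
f 54 59 60
f 55 60 56
f 53 55 62
f 57 53 61
f 59 57 58
f 60 59 52



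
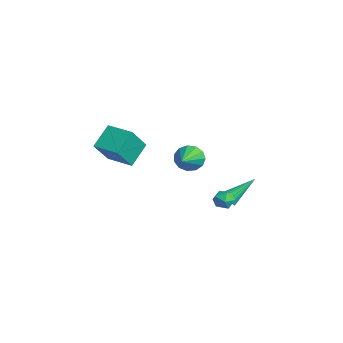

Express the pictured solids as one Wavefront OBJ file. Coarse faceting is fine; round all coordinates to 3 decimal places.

v -0.261 1.044 0.594
v 0.221 1.198 -0.076
v 1.321 -0.104 1.466
v 0.305 1.548 0.231
v 0.21 1.738 0.654
v -0.035 1.707 1.059
v -0.351 1.466 1.315
v -0.639 1.091 1.343
v -0.807 0.701 1.133
v -0.801 0.42 0.752
v -0.624 0.338 0.321
v -0.331 0.479 -0.023
v -0.017 0.8 -0.171
v 3.681 1.587 0.032
v 4.3 1.477 -0.096
v 3.44 0.643 -0.324
v 4.059 0.533 -0.452
v 3.859 0.572 0.156
v 4.008 1.156 0.376
v 3.732 0.964 -0.796
v 3.881 1.548 -0.576
v 4.331 1.092 -0.608
v 4.41 0.85 -0.019
v 3.33 1.27 -0.401
v 3.409 1.028 0.188
v 0.119 -2.844 3.206
v 0.683 -3.821 4.633
v 1.415 -2.089 3.209
v 1.98 -3.067 4.637
v 0.72 -3.873 2.263
v 1.285 -4.851 3.691
v 2.017 -3.119 2.267
v 2.581 -4.096 3.694
v 2.366 1.995 -1.277
v 2.585 1.734 -0.871
v 2.274 3.585 -0.203
v 2.797 1.84 -1.01
v 2.893 1.988 -1.22
v 2.848 2.137 -1.445
v 2.674 2.249 -1.626
v 2.417 2.292 -1.712
v 2.147 2.257 -1.682
v 1.935 2.151 -1.544
v 1.839 2.003 -1.333
v 1.884 1.853 -1.108
v 2.058 1.742 -0.927
v 2.315 1.698 -0.841
f 2 1 4
f 2 4 3
f 4 1 5
f 4 5 3
f 5 1 6
f 5 6 3
f 6 1 7
f 6 7 3
f 7 1 8
f 7 8 3
f 8 1 9
f 8 9 3
f 9 1 10
f 9 10 3
f 10 1 11
f 10 11 3
f 11 1 12
f 11 12 3
f 12 1 13
f 12 13 3
f 13 1 2
f 13 2 3
f 14 25 19
f 14 19 15
f 14 15 21
f 14 21 24
f 14 24 25
f 15 19 23
f 19 25 18
f 25 24 16
f 24 21 20
f 21 15 22
f 17 23 18
f 17 18 16
f 17 16 20
f 17 20 22
f 17 22 23
f 18 23 19
f 16 18 25
f 20 16 24
f 22 20 21
f 23 22 15
f 27 29 26
f 30 27 26
f 26 29 28
f 28 30 26
f 27 33 29
f 31 27 30
f 31 33 27
f 29 33 28
f 32 30 28
f 28 33 32
f 32 31 30
f 33 31 32
f 35 34 37
f 35 37 36
f 37 34 38
f 37 38 36
f 38 34 39
f 38 39 36
f 39 34 40
f 39 40 36
f 40 34 41
f 40 41 36
f 41 34 42
f 41 42 36
f 42 34 43
f 42 43 36
f 43 34 44
f 43 44 36
f 44 34 45
f 44 45 36
f 45 34 46
f 45 46 36
f 46 34 47
f 46 47 36
f 47 34 35
f 47 35 36

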